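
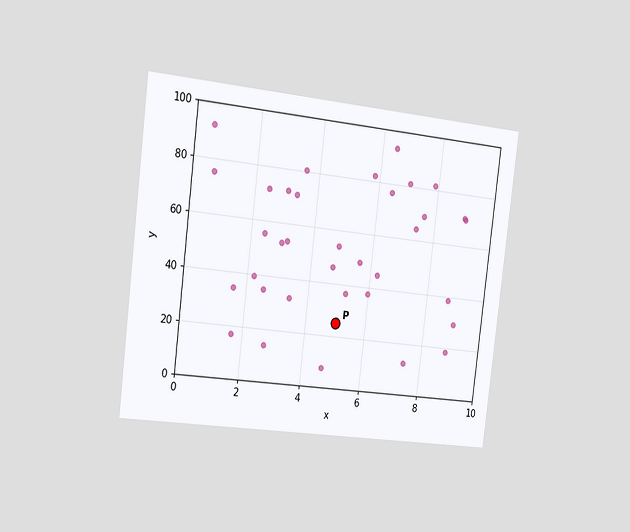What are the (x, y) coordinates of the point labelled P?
(5, 25)

The chart is tilted about 7° clockwise and viewed slightly from the left. Following the gridlines from P to each axis, P sits at (5, 25).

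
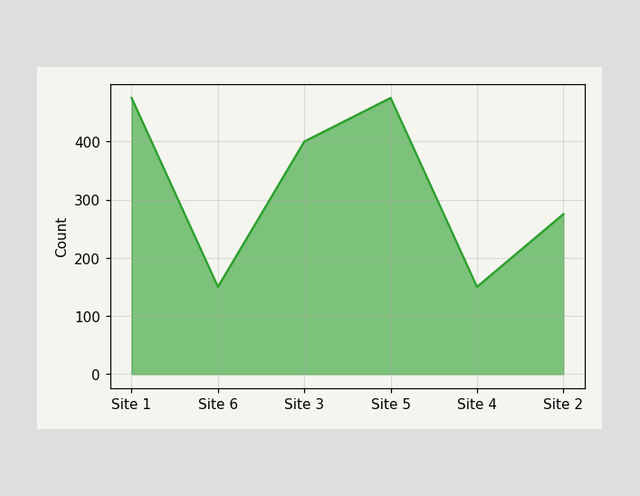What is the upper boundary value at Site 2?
275

At Site 2 the upper boundary is at 275.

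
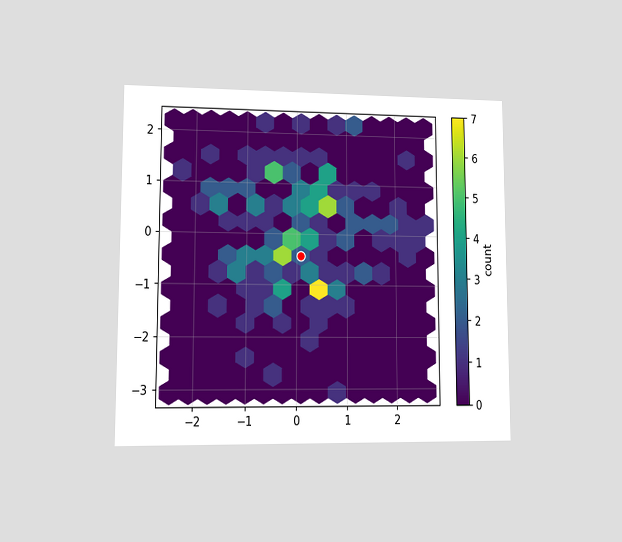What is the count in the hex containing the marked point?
2

The chart is viewed at a slight angle. The marked hex reads 2 on the colorbar.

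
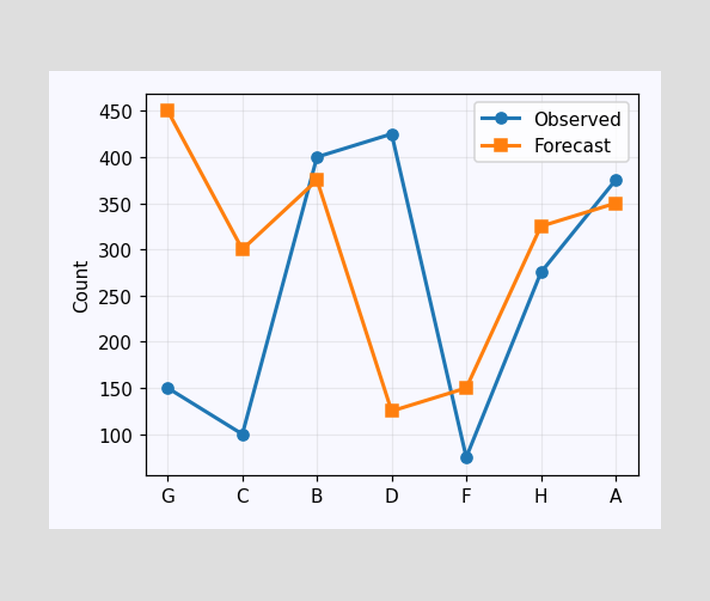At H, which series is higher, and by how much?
Forecast, by 50

At H, Forecast sits above the other line by 50.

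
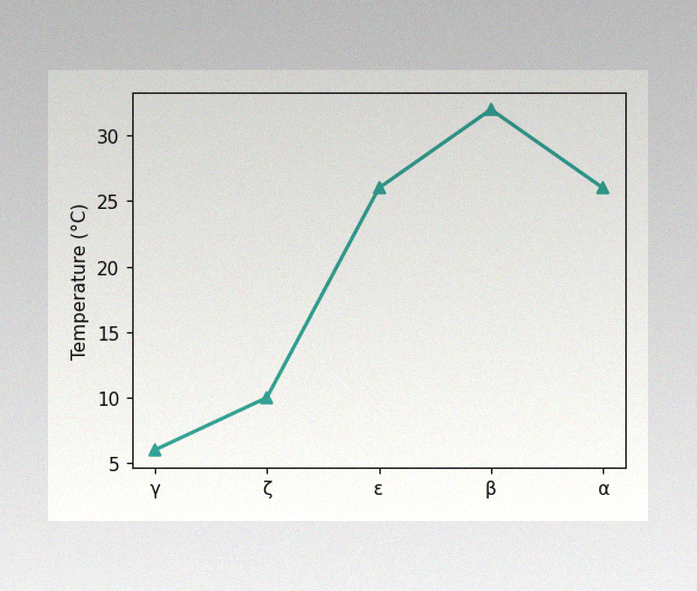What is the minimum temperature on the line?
6°C

The image has some photo noise and uneven lighting. The lowest point is at γ, and reading across to the y-axis gives 6°C.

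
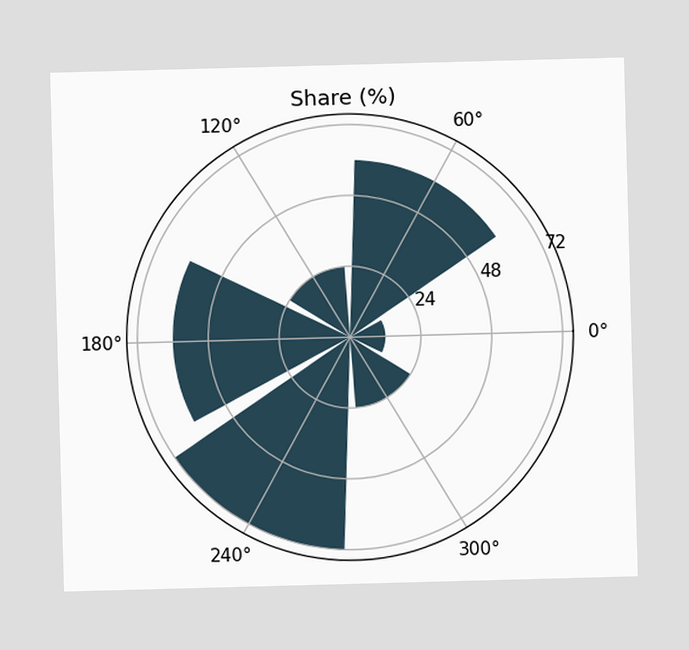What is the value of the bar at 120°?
The bar at 120° reaches 24% on the radial axis.

24%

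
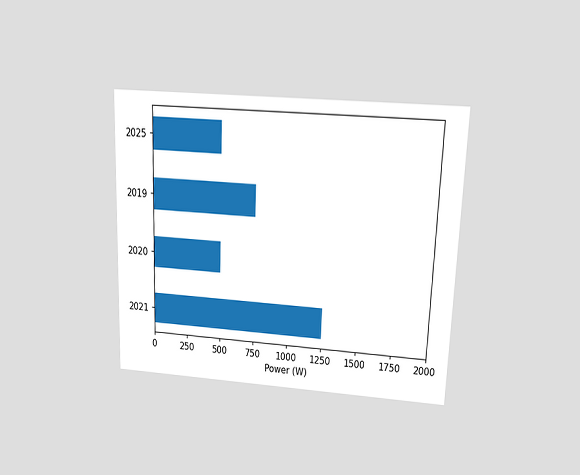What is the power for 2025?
500W

The chart is tilted about 2° clockwise and viewed slightly from above. Reading along the chart's x-axis, the 2025 bar reaches 500W.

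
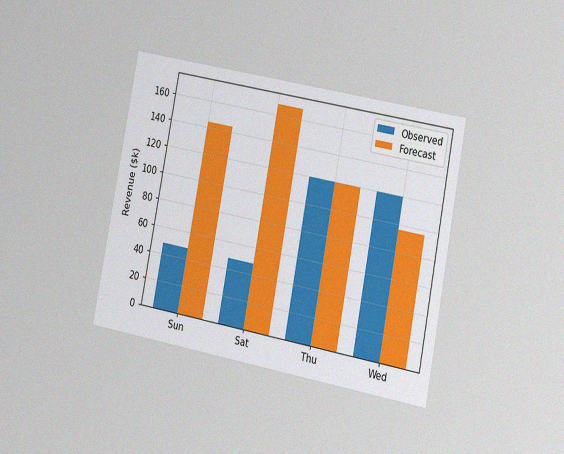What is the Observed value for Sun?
$48k

The chart is tilted about 11° clockwise and viewed at a slight angle, with some photo noise. The Observed bar at Sun reaches $48k on the y-axis.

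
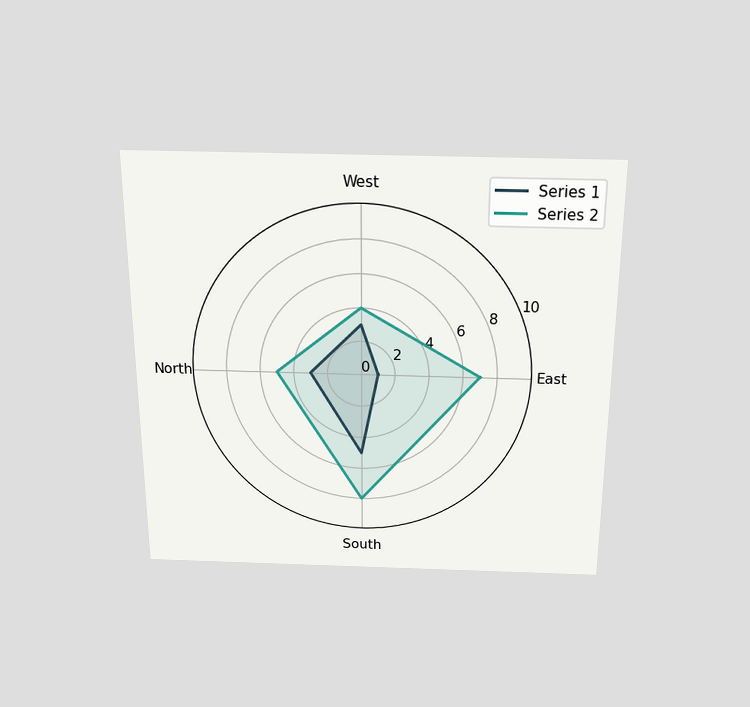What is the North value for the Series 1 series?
3

The chart is viewed slightly from above. On the North axis, Series 1 reaches 3.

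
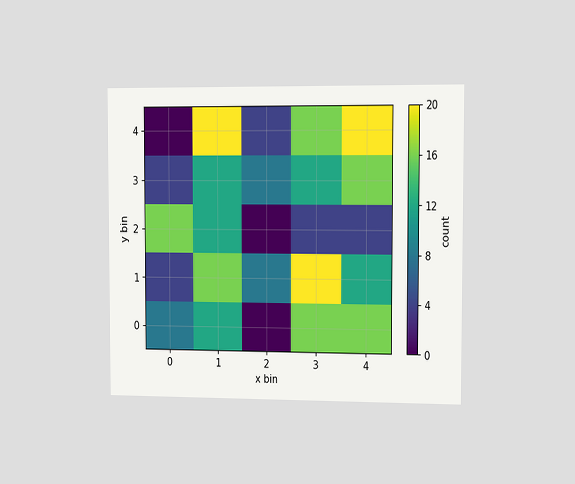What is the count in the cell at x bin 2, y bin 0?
The chart is viewed slightly from the right. Matching the cell (2, 0) against the colorbar gives 0.

0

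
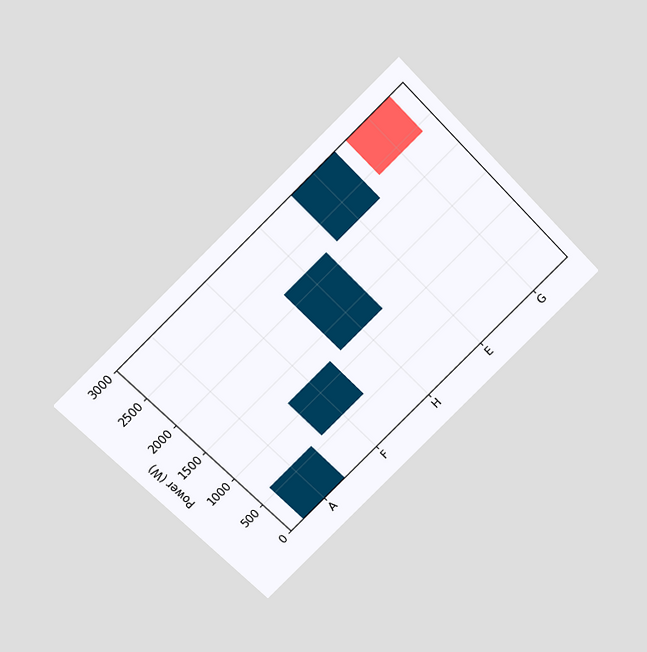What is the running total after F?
The chart is tilted about 45° counter-clockwise and viewed at a slight angle. After F the running total reaches 1200W.

1200W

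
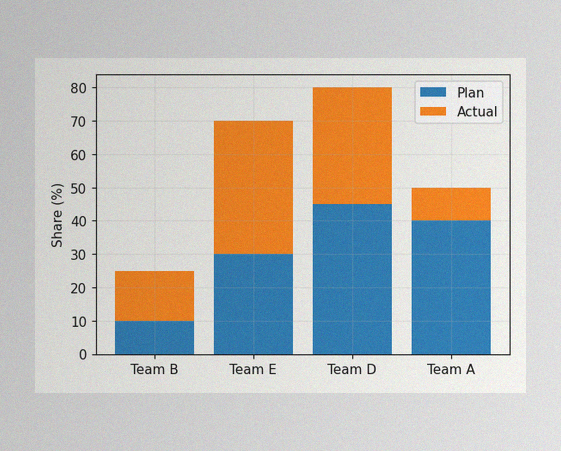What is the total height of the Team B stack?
25%

The image has some photo noise and uneven lighting. The Team B stack's top reaches 25% on the y-axis.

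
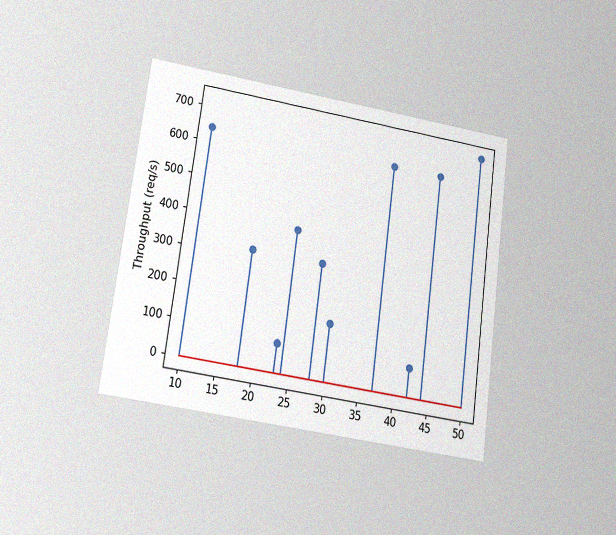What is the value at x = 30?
160req/s

The chart is tilted about 8° clockwise and viewed at a slight angle, with some photo noise. The stem at x=30 reaches 160req/s.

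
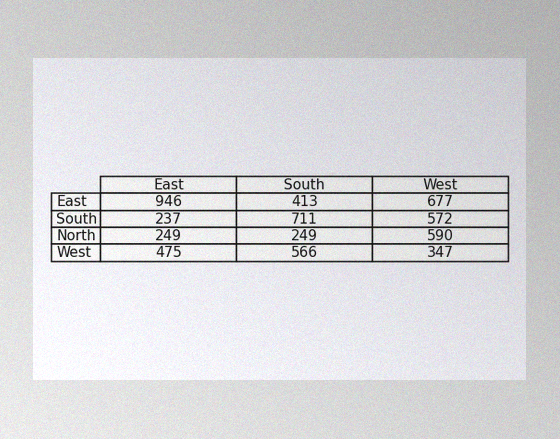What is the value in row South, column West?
The image has some photo noise and uneven lighting. The (South, West) cell reads 572.

572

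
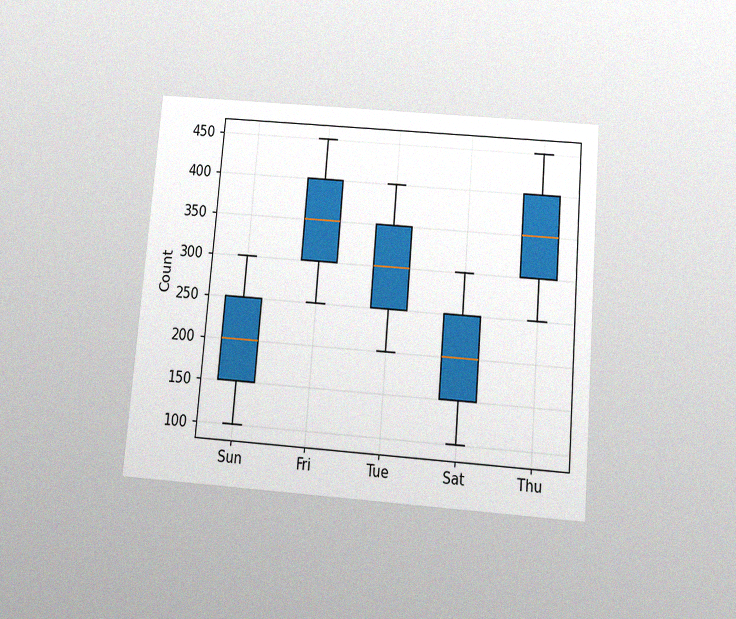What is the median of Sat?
The chart is tilted about 5° clockwise and viewed slightly from below, with some photo noise. The median line in the Sat box sits at 200.

200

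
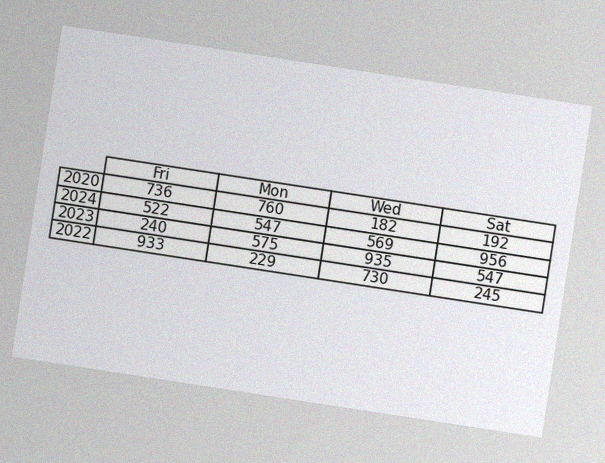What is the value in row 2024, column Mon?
The chart is tilted about 9° clockwise, with some photo noise. The (2024, Mon) cell reads 547.

547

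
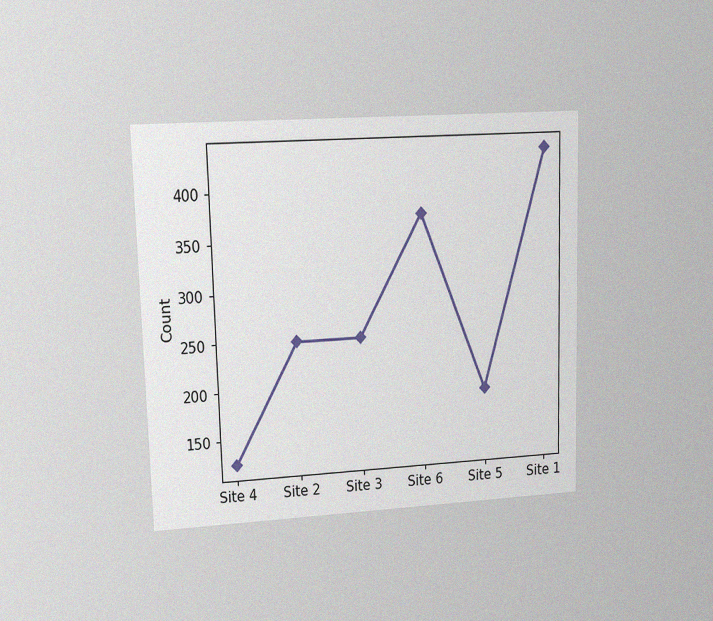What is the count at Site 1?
The chart is viewed at a slight angle, with some photo noise. At Site 1, the line is at 434.

434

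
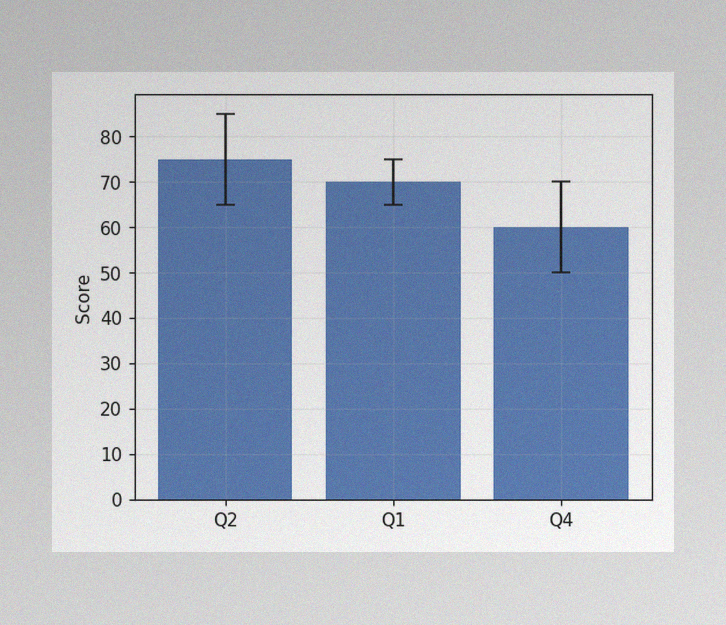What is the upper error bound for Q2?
85

The image has some photo noise and uneven lighting. The Q2 bar's upper whisker reaches 85.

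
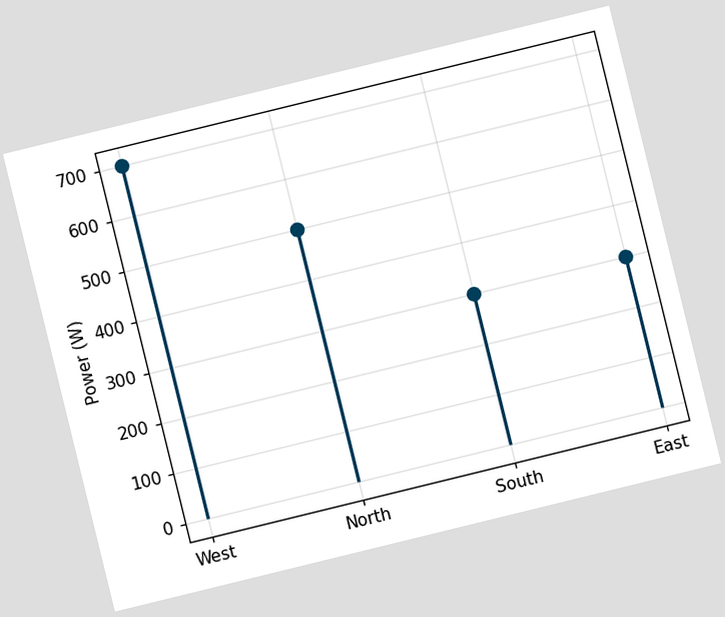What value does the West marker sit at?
The chart is tilted about 14° counter-clockwise. The West marker sits at 700W.

700W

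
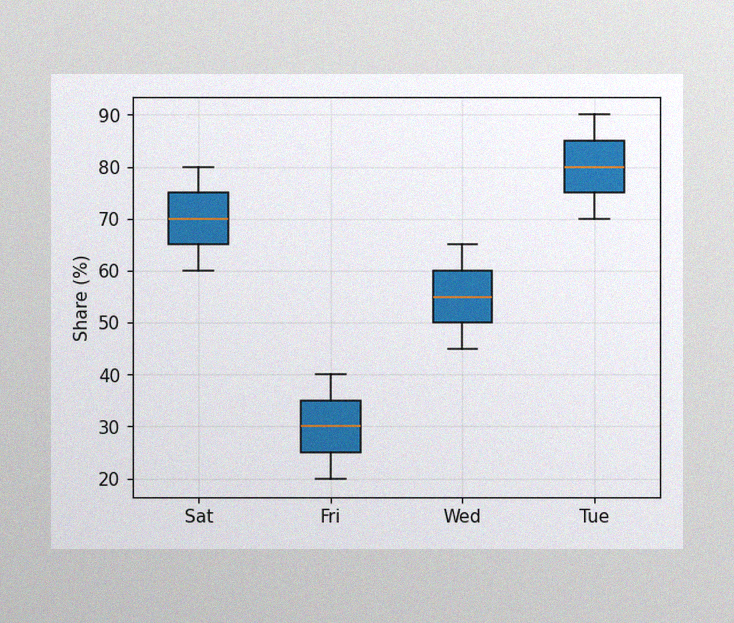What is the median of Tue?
80%

The image has some photo noise and uneven lighting. The median line in the Tue box sits at 80%.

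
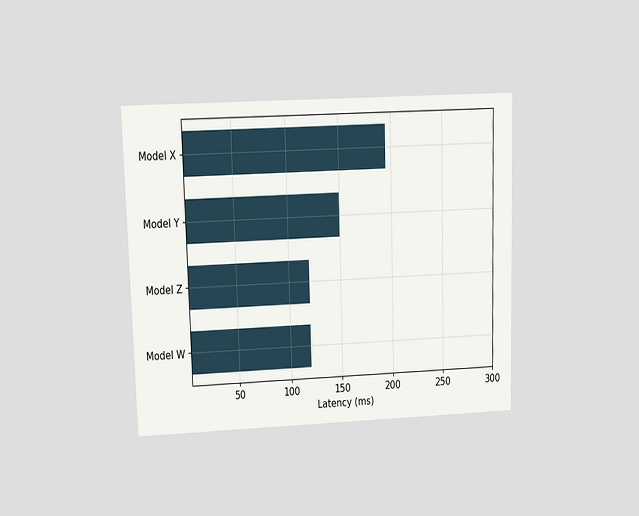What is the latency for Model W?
120ms

The chart is viewed at a slight angle. Reading along the chart's x-axis, the Model W bar reaches 120ms.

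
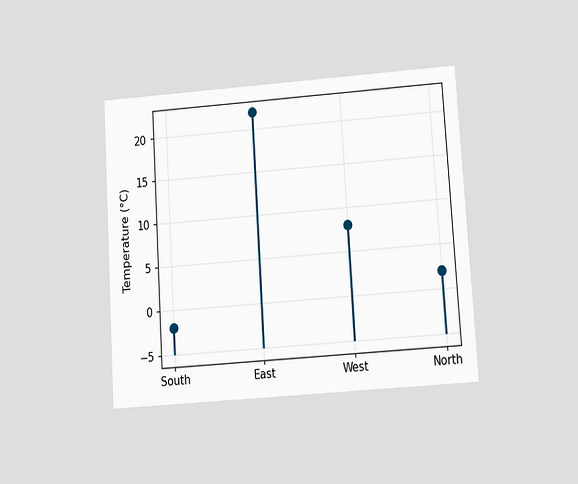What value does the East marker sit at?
The chart is tilted about 4° counter-clockwise and viewed at a slight angle. The East marker sits at 22°C.

22°C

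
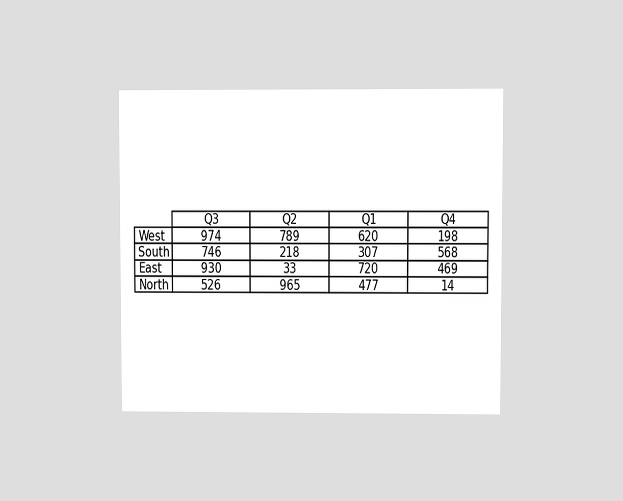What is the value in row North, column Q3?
The chart is viewed at a slight angle. The (North, Q3) cell reads 526.

526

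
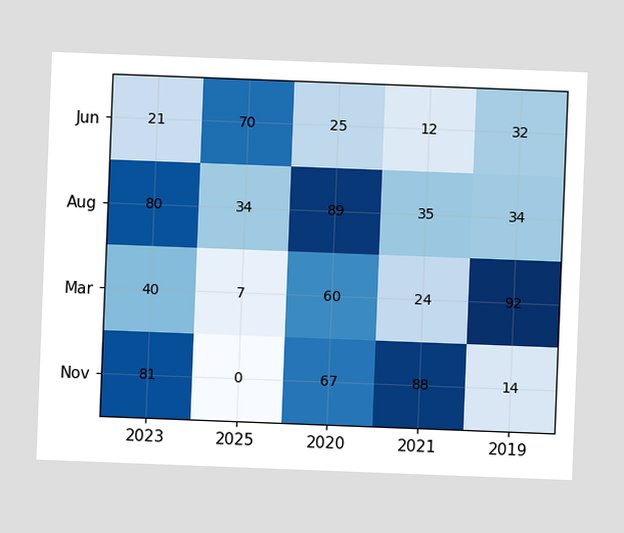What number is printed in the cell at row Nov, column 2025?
The chart is tilted about 2° clockwise. The (Nov, 2025) cell reads 0.

0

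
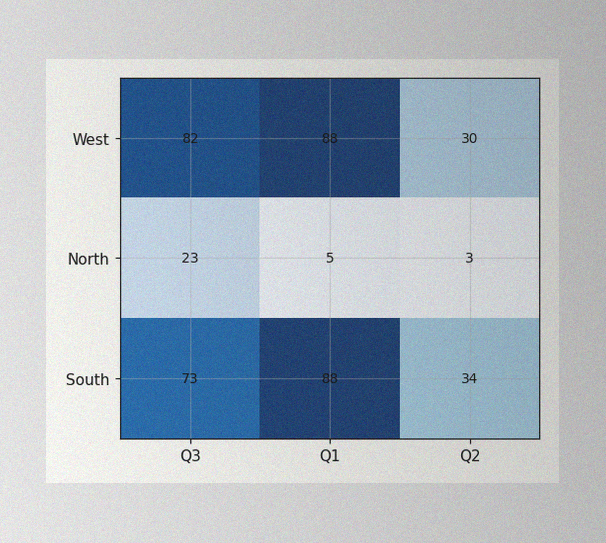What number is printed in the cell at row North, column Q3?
23

The image has some photo noise and uneven lighting. The (North, Q3) cell reads 23.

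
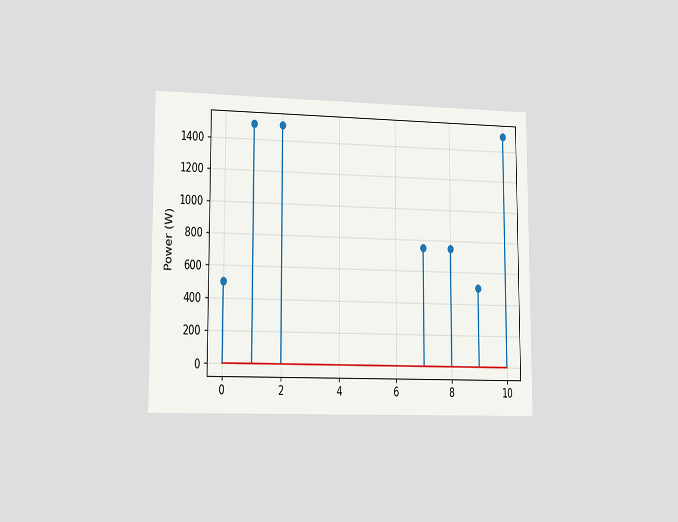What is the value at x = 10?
The chart is viewed slightly from the left. The stem at x=10 reaches 1500W.

1500W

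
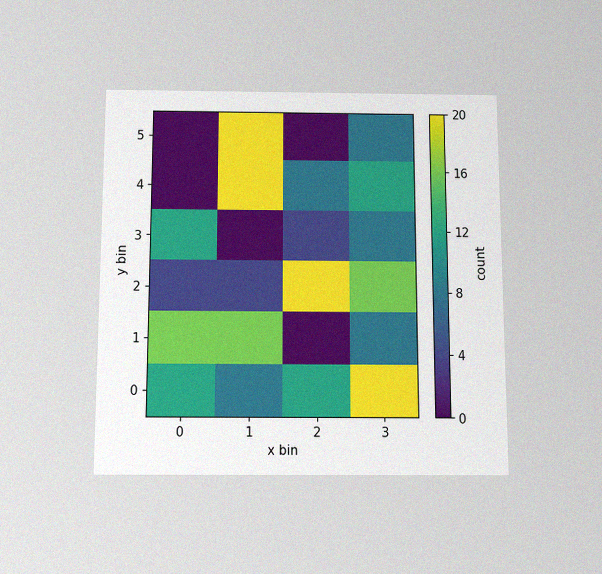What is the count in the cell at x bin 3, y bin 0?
20

The chart is viewed slightly from below, with some photo noise. Matching the cell (3, 0) against the colorbar gives 20.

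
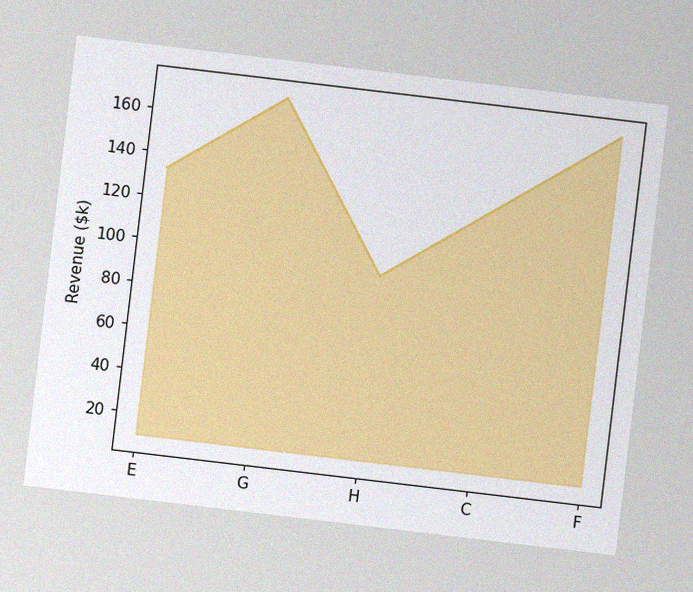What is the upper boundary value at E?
The chart is tilted about 7° clockwise, with some photo noise. At E the upper boundary is at $133k.

$133k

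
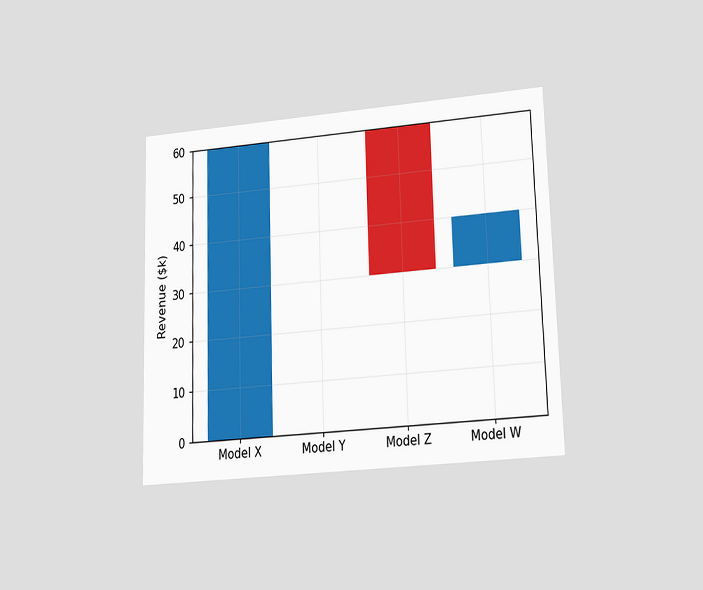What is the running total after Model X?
The chart is viewed at a slight angle. After Model X the running total reaches $60k.

$60k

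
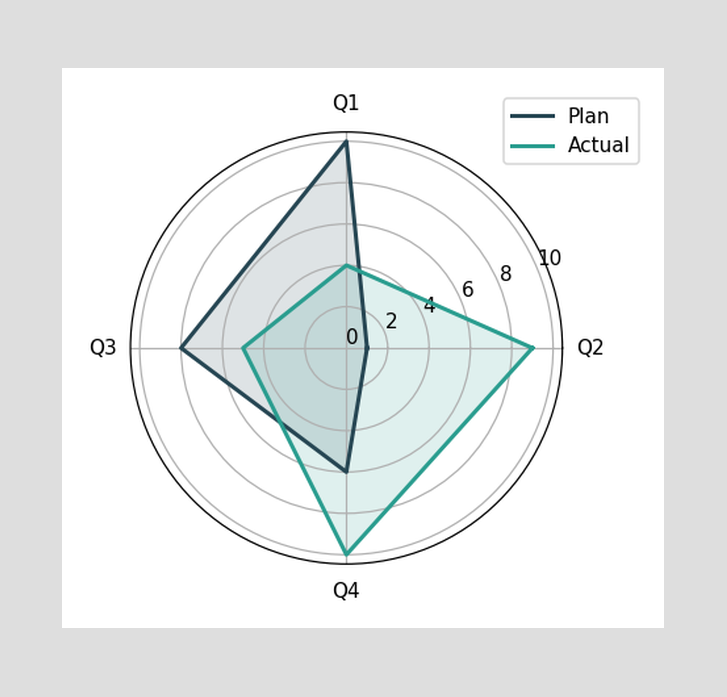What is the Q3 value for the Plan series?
On the Q3 axis, Plan reaches 8.

8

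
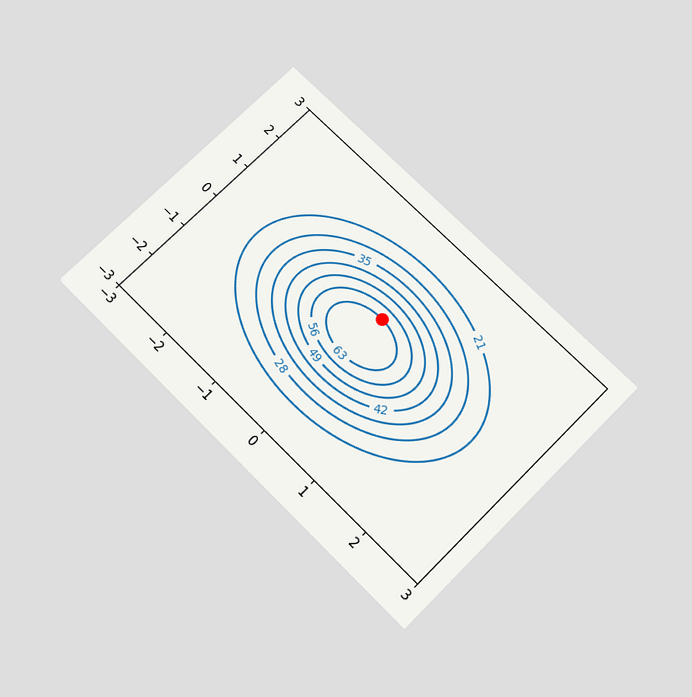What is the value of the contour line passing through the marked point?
63

The chart is tilted about 45° clockwise and viewed slightly from below. The marked point sits on the contour labelled 63.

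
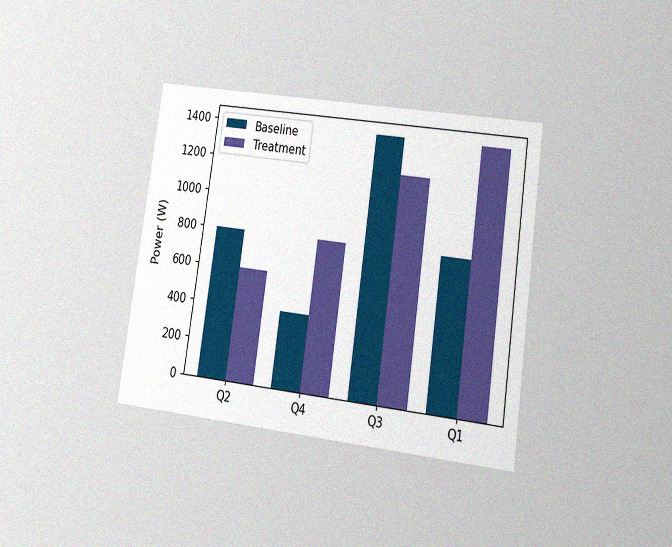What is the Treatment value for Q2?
600W

The chart is tilted about 8° clockwise and viewed at a slight angle, with some photo noise. The Treatment bar at Q2 reaches 600W on the y-axis.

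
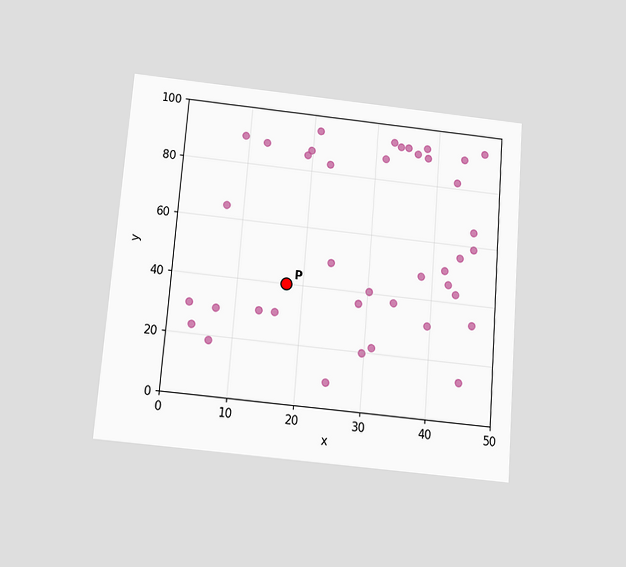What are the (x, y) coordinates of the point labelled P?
The chart is tilted about 5° clockwise and viewed slightly from below. Following the gridlines from P to each axis, P sits at (17.5, 40).

(17.5, 40)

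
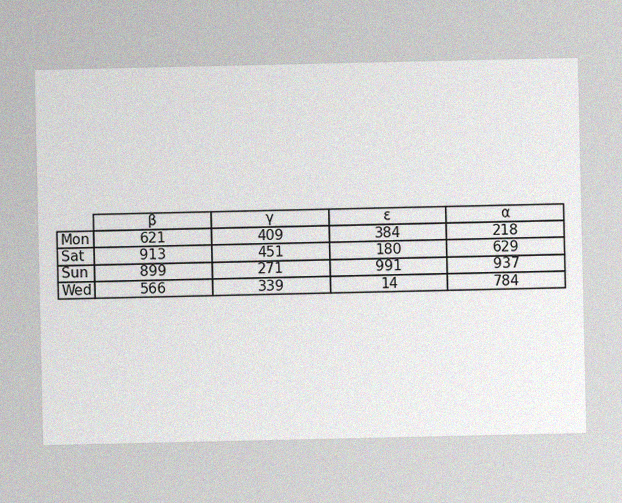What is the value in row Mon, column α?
218

The image has some photo noise and uneven lighting. The (Mon, α) cell reads 218.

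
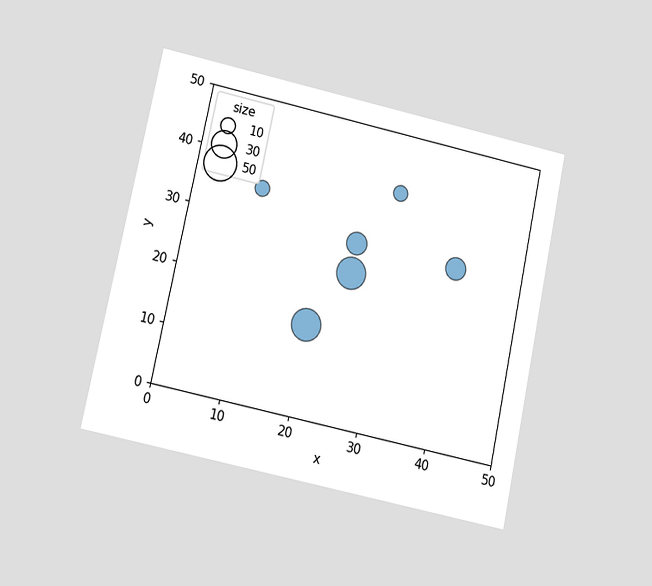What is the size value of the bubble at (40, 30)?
20

The chart is tilted about 12° clockwise and viewed at a slight angle. Matching the bubble at (40, 30) against the size legend gives 20.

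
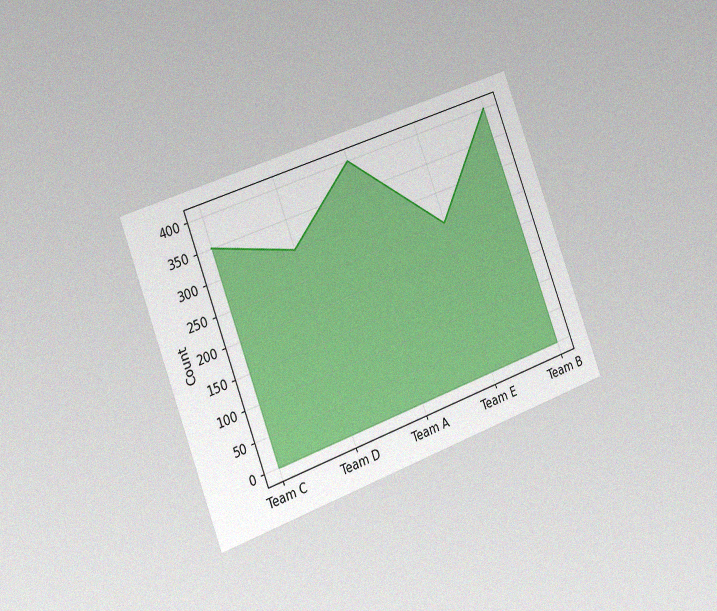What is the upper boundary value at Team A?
400

The chart is tilted about 21° counter-clockwise and viewed slightly from the left, with some photo noise. At Team A the upper boundary is at 400.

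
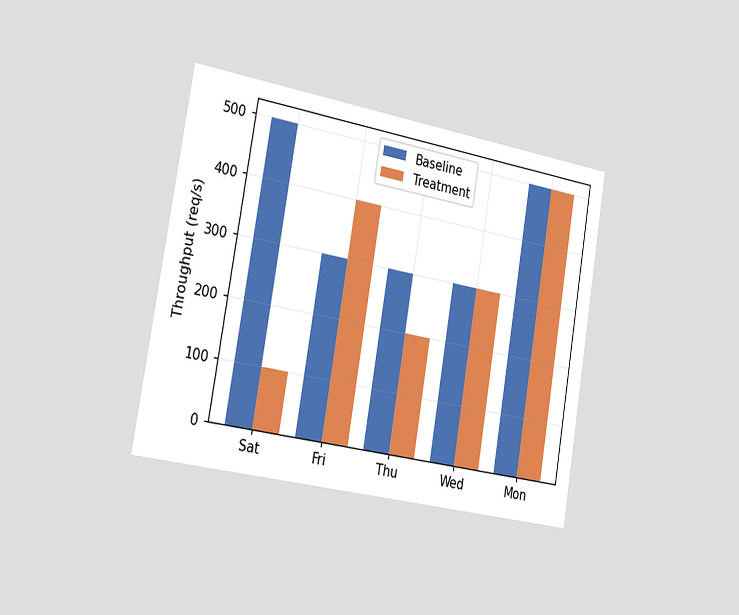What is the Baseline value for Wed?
300req/s

The chart is tilted about 10° clockwise and viewed slightly from the left. The Baseline bar at Wed reaches 300req/s on the y-axis.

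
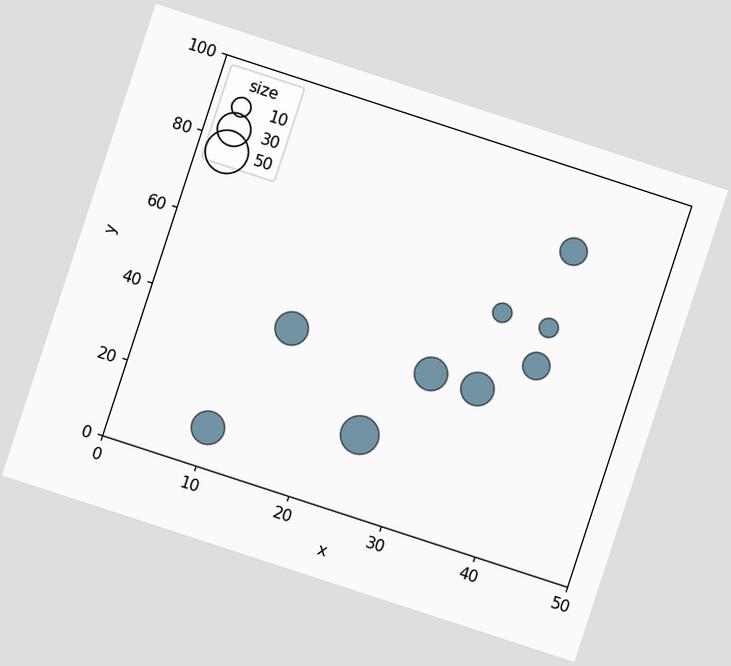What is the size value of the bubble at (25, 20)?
40

The chart is tilted about 18° clockwise. Matching the bubble at (25, 20) against the size legend gives 40.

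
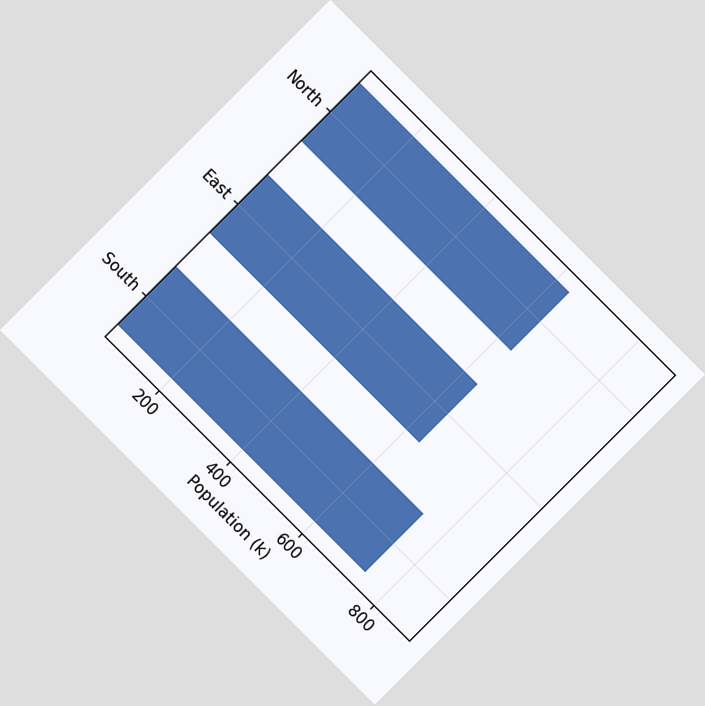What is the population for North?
The chart is tilted about 45° clockwise. Reading along the chart's x-axis, the North bar reaches 636k.

636k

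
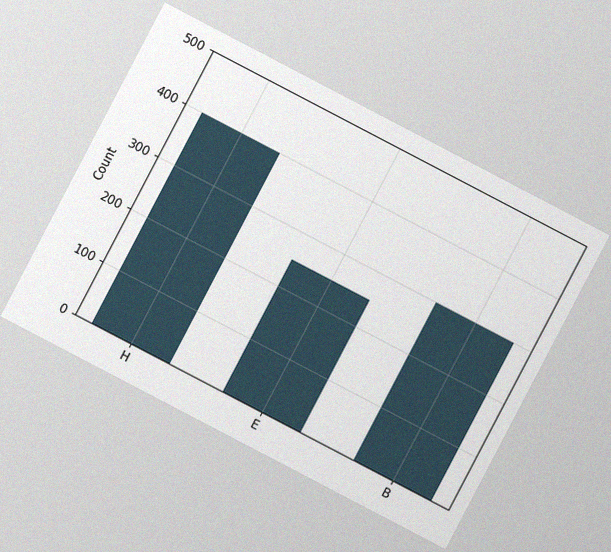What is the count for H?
The chart is tilted about 28° clockwise, with some photo noise. Reading along the chart's y-axis, the H bar reaches 400.

400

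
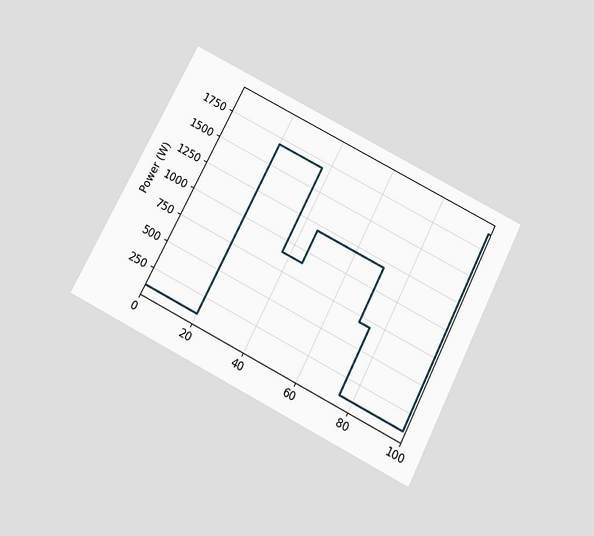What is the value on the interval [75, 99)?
The chart is tilted about 27° clockwise and viewed slightly from below. On [75, 99) the step sits at 100W.

100W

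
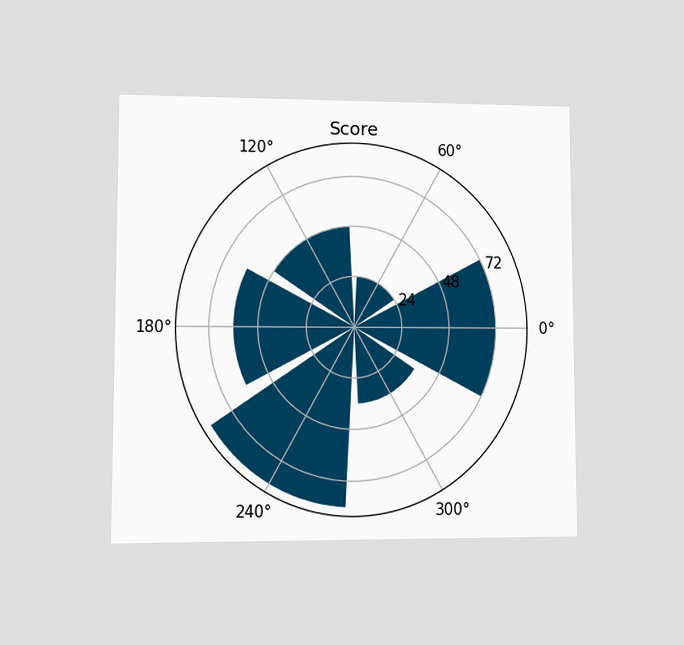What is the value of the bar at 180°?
The chart is viewed at a slight angle. The bar at 180° reaches 60 on the radial axis.

60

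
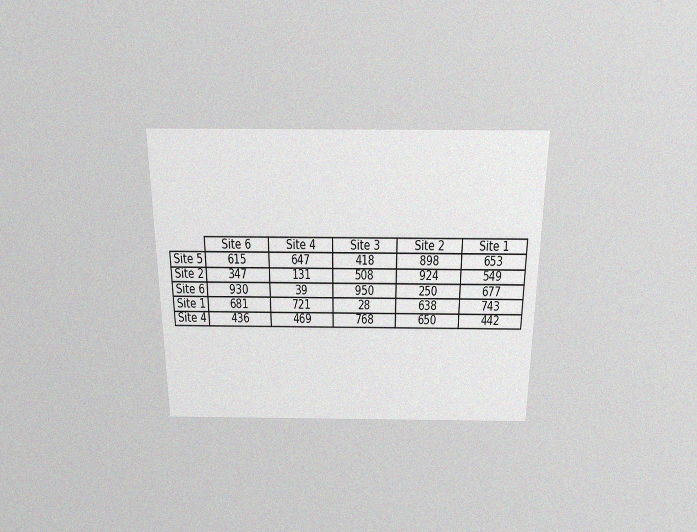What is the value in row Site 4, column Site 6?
The chart is viewed slightly from above, with some photo noise. The (Site 4, Site 6) cell reads 436.

436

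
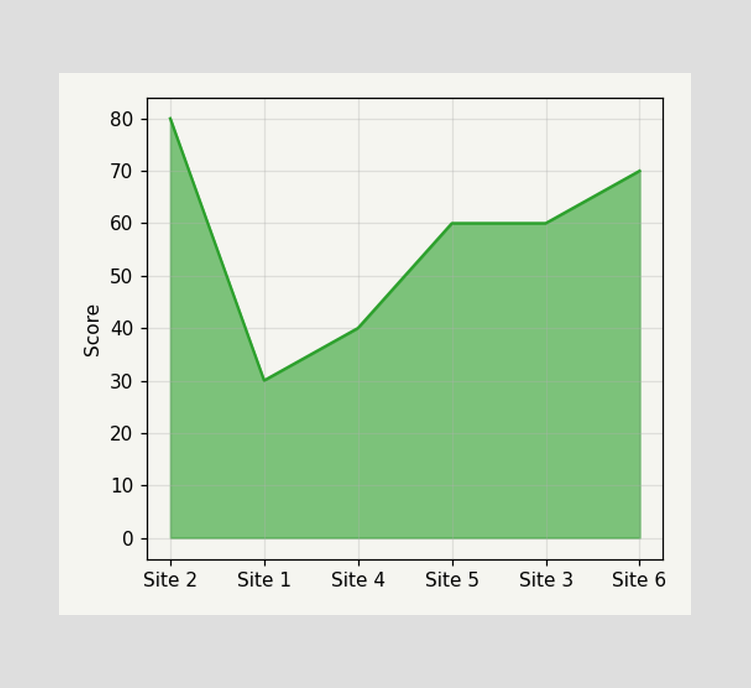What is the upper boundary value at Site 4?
40

At Site 4 the upper boundary is at 40.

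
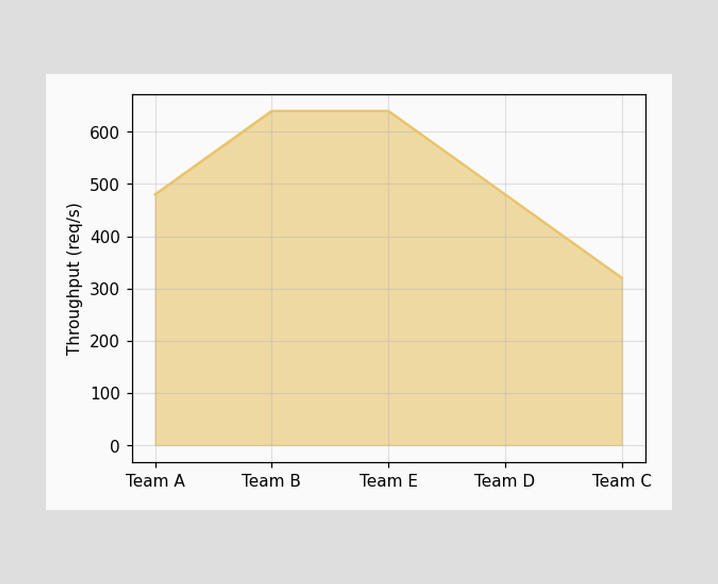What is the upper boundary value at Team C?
320req/s

At Team C the upper boundary is at 320req/s.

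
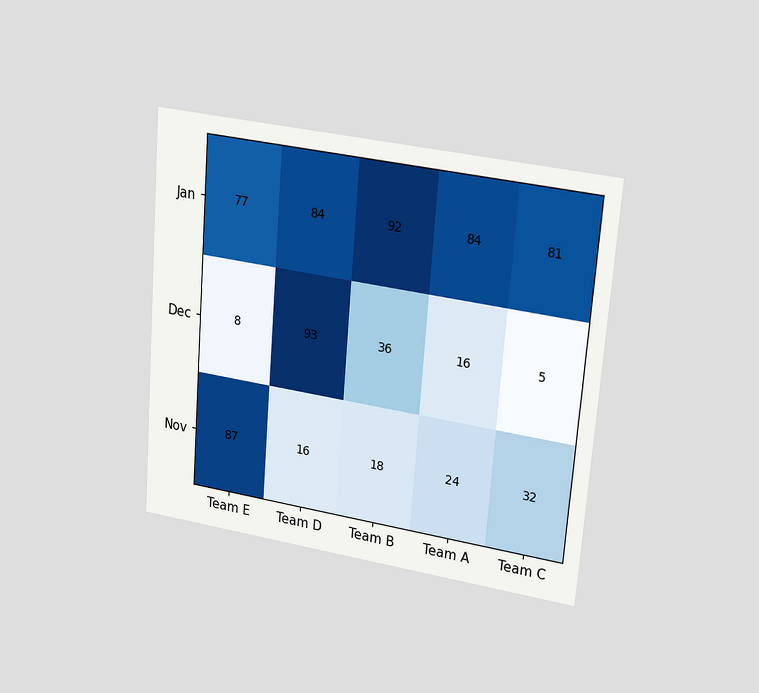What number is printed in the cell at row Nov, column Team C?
32

The chart is tilted about 4° clockwise and viewed at a slight angle. The (Nov, Team C) cell reads 32.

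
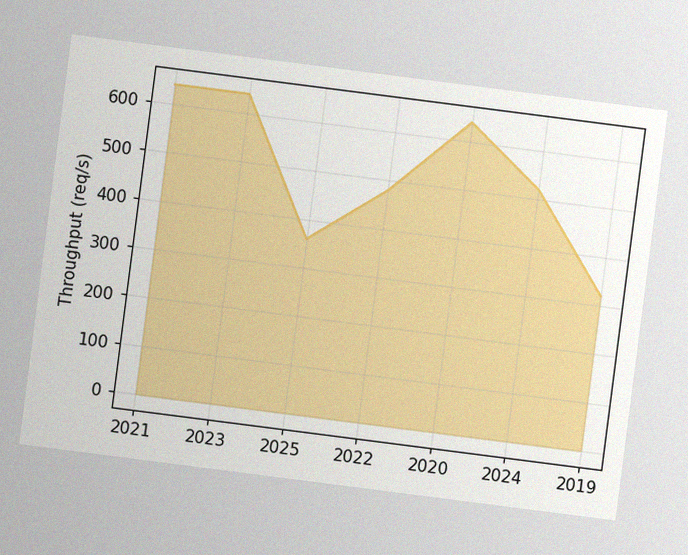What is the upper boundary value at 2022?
480req/s

The chart is tilted about 7° clockwise, with some photo noise. At 2022 the upper boundary is at 480req/s.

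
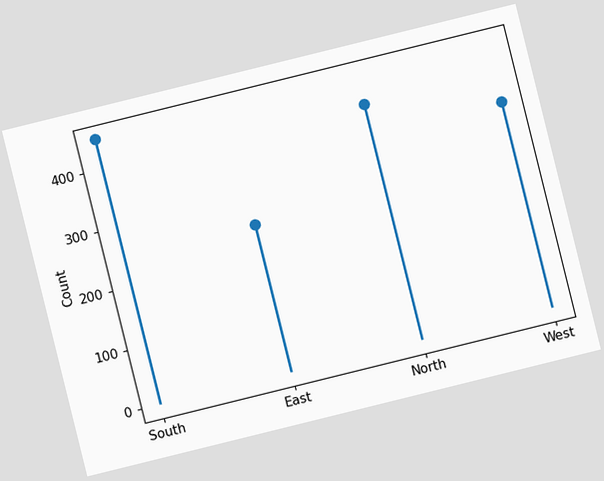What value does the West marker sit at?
350

The chart is tilted about 14° counter-clockwise. The West marker sits at 350.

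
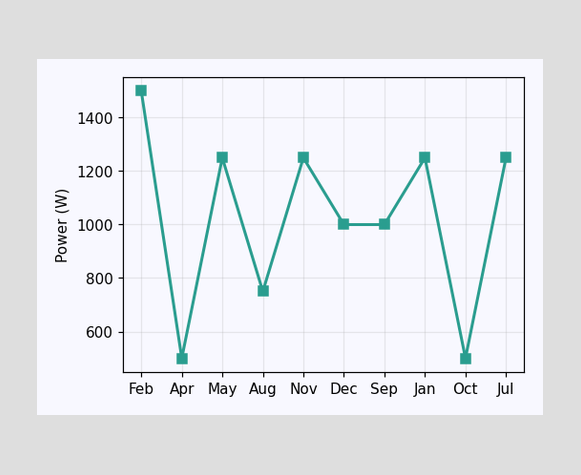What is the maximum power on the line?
1500W

The highest point is at Feb, and reading across to the y-axis gives 1500W.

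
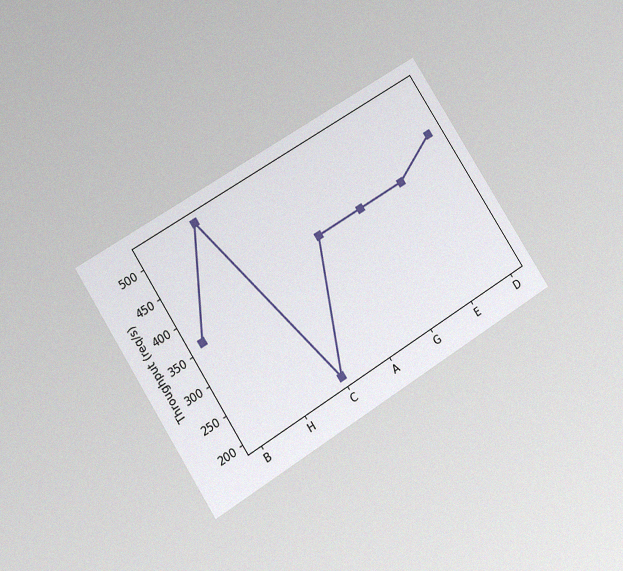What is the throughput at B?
360req/s

The chart is tilted about 33° counter-clockwise and viewed at a slight angle, with some photo noise. At B, the line is at 360req/s.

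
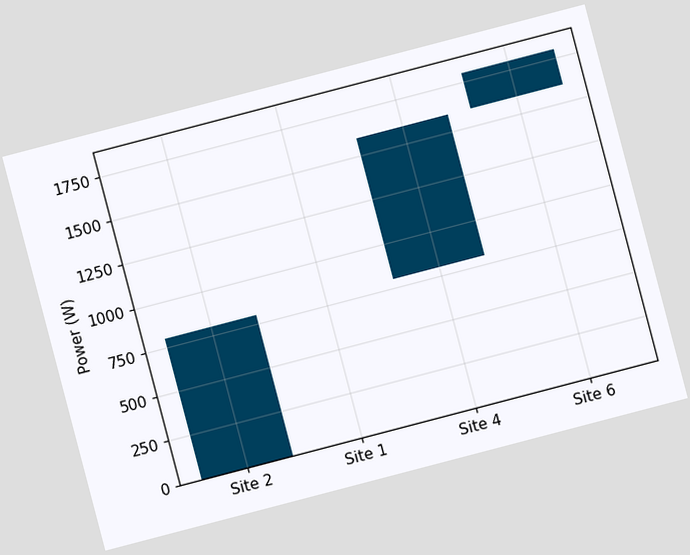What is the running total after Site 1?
800W

The chart is tilted about 15° counter-clockwise. After Site 1 the running total reaches 800W.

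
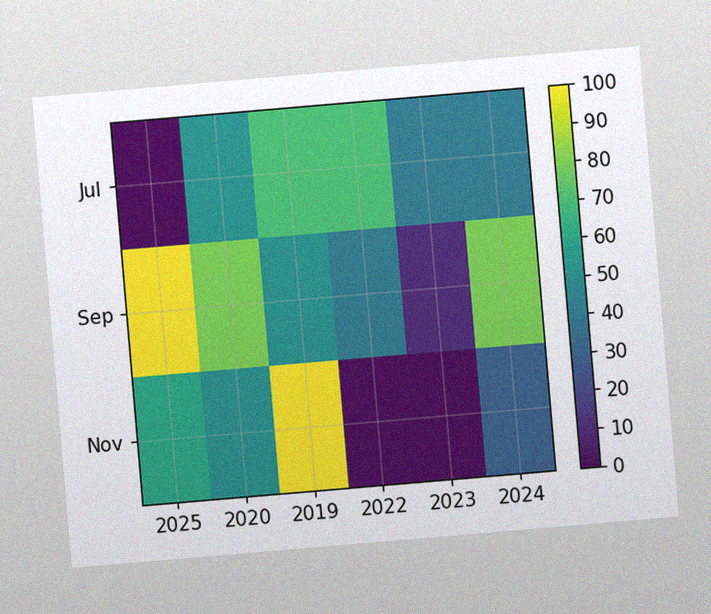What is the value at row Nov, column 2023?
The chart is tilted about 5° counter-clockwise, with some photo noise. Matching cell (Nov, 2023) against the colorbar gives 0.

0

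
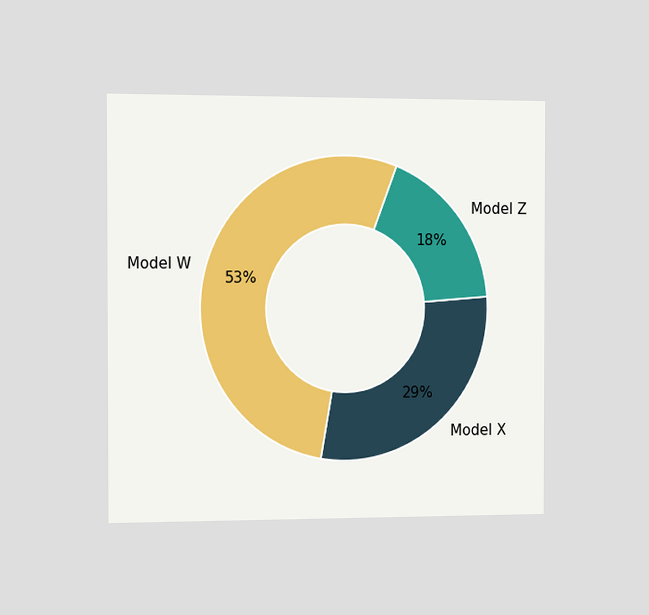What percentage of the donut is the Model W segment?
53%

The chart is viewed slightly from the left. The Model W segment takes up 53% of the ring.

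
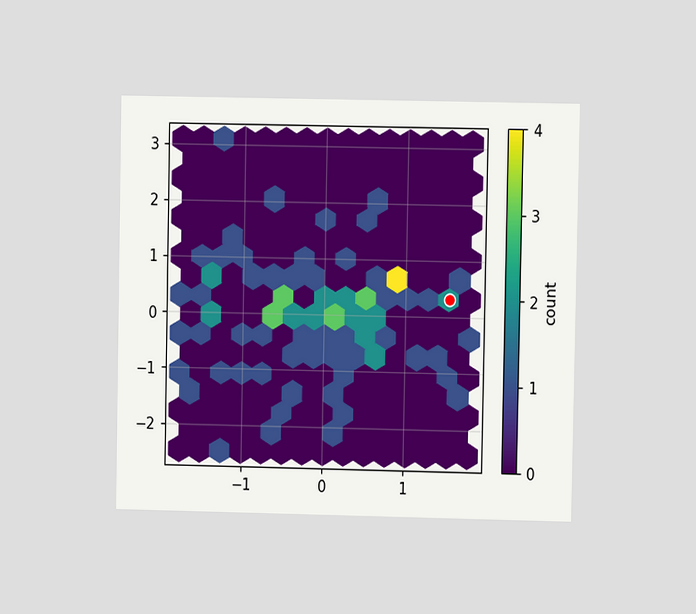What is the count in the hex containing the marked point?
2

The chart is viewed at a slight angle. The marked hex reads 2 on the colorbar.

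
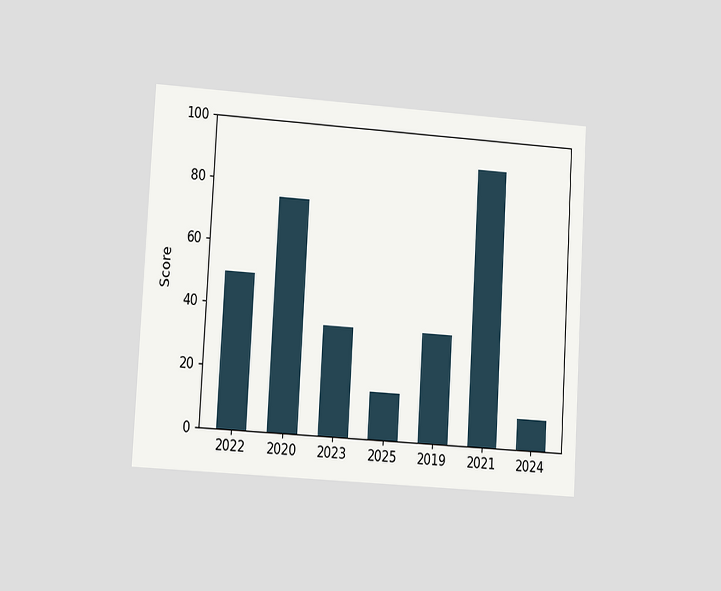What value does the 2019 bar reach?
35

The chart is tilted about 3° clockwise and viewed at a slight angle. Reading along the chart's y-axis, the 2019 bar reaches 35.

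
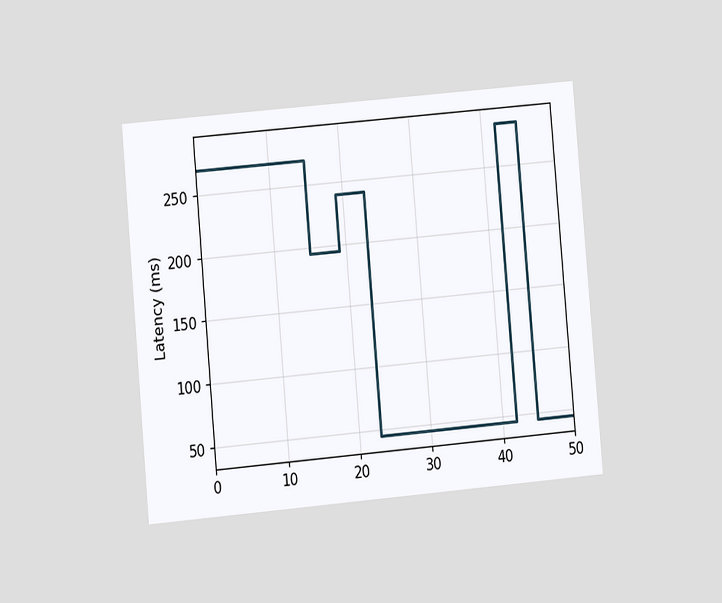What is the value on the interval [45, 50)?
45ms

The chart is tilted about 5° counter-clockwise and viewed at a slight angle. On [45, 50) the step sits at 45ms.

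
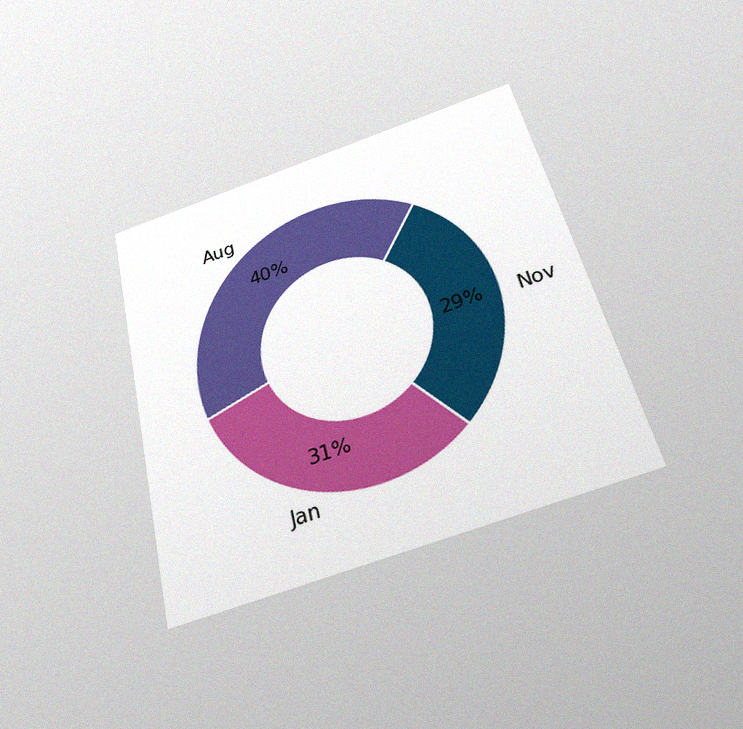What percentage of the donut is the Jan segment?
31%

The chart is tilted about 13° counter-clockwise and viewed slightly from below, with some photo noise. The Jan segment takes up 31% of the ring.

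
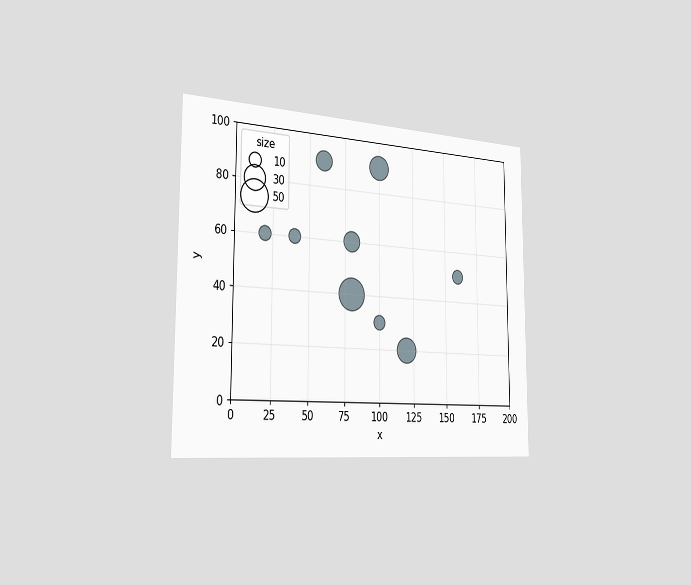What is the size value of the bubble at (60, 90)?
The chart is viewed slightly from the left. Matching the bubble at (60, 90) against the size legend gives 20.

20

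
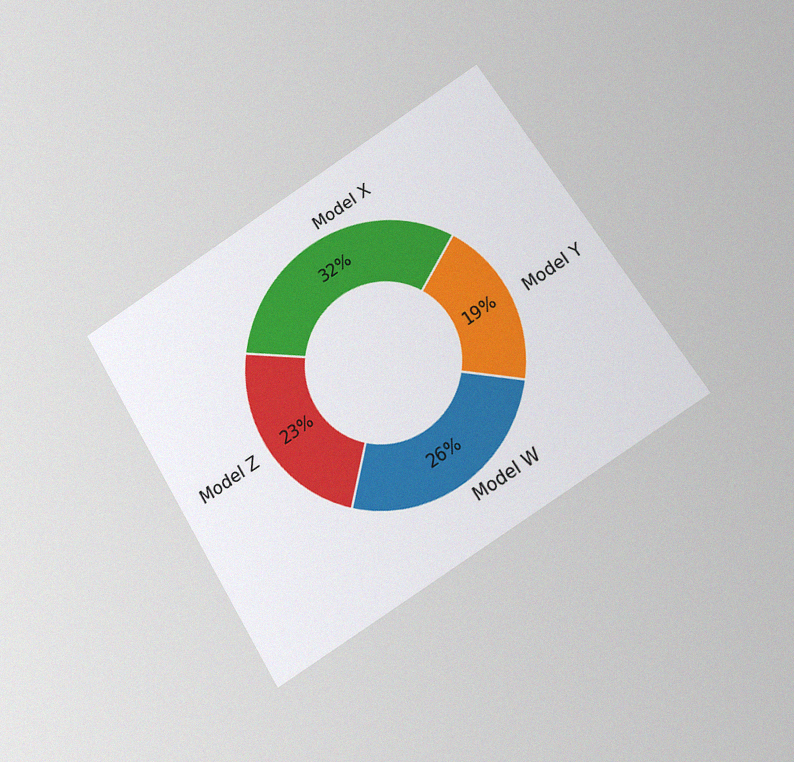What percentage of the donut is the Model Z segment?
The chart is tilted about 32° counter-clockwise and viewed at a slight angle, with some photo noise. The Model Z segment takes up 23% of the ring.

23%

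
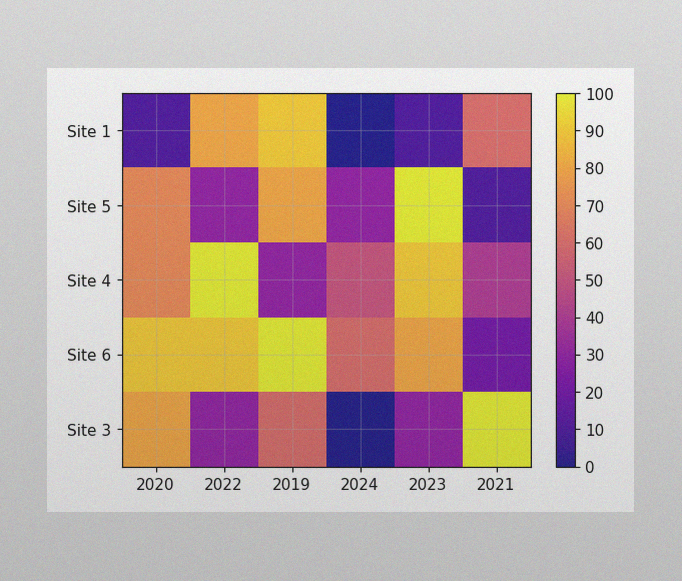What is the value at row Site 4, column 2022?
100

The image has some photo noise and uneven lighting. Matching cell (Site 4, 2022) against the colorbar gives 100.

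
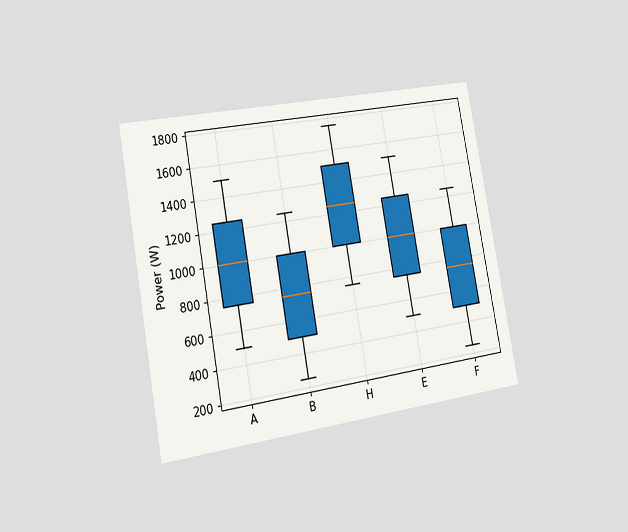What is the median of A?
1000W

The chart is tilted about 10° counter-clockwise and viewed slightly from the left. The median line in the A box sits at 1000W.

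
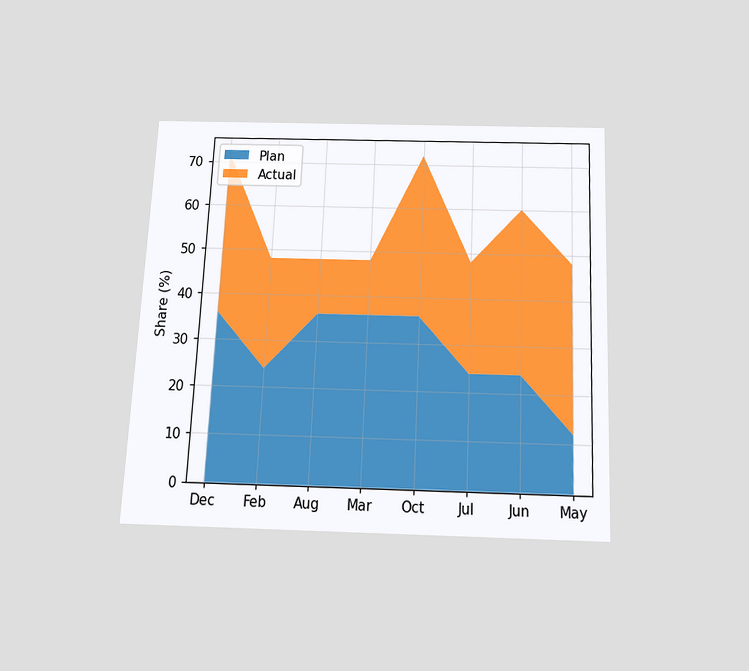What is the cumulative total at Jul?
48%

The chart is tilted about 3° clockwise and viewed slightly from below. The stacked total at Jul reaches 48%.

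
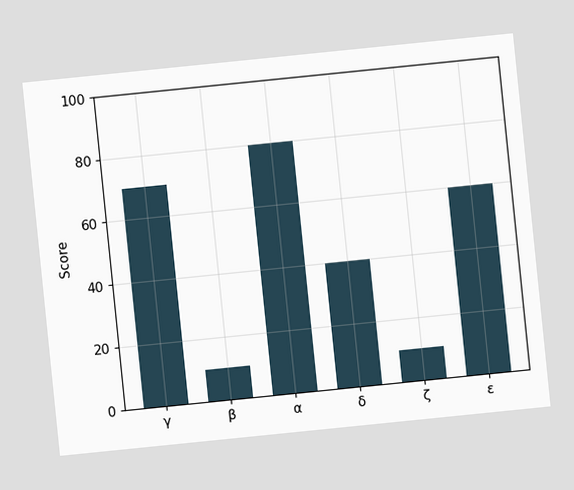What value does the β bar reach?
10

The chart is tilted about 6° counter-clockwise. Reading along the chart's y-axis, the β bar reaches 10.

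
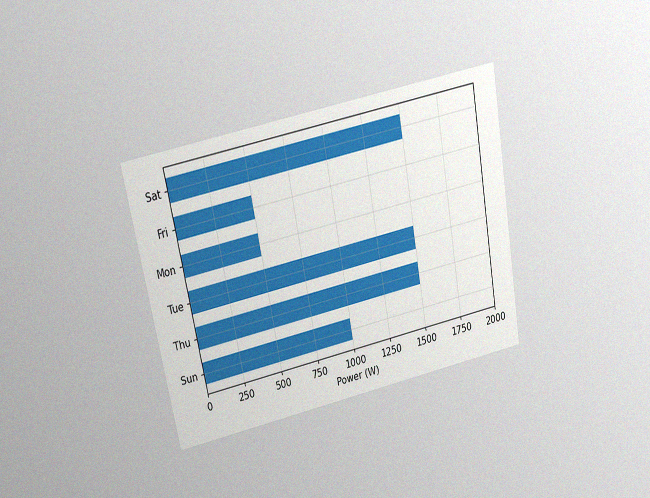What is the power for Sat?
The chart is tilted about 11° counter-clockwise and viewed slightly from above, with some photo noise. Reading along the chart's x-axis, the Sat bar reaches 1500W.

1500W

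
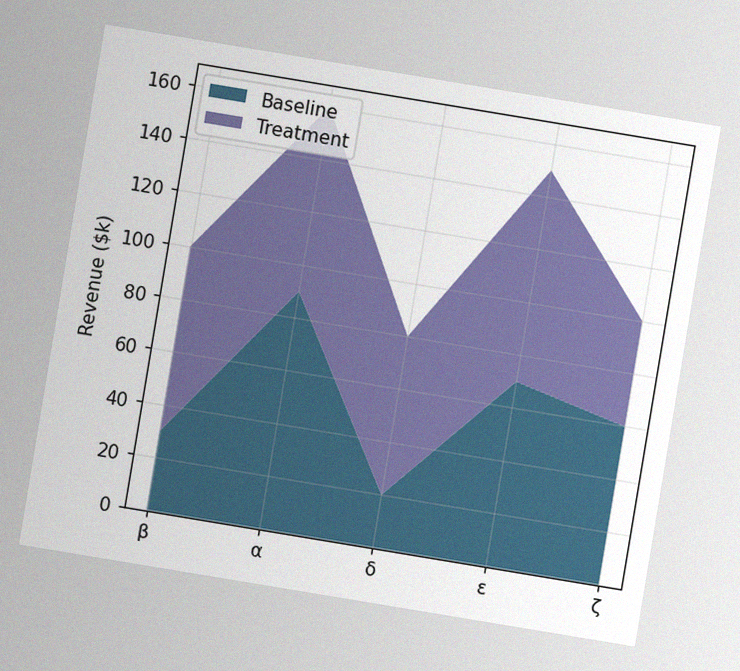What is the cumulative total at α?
$160k

The chart is tilted about 9° clockwise, with some photo noise. The stacked total at α reaches $160k.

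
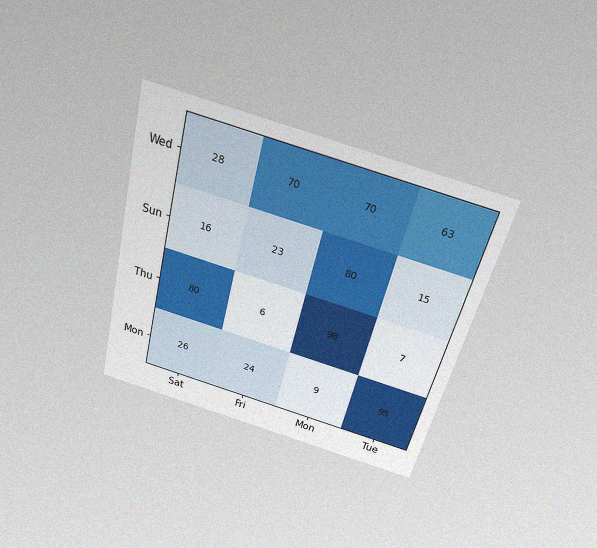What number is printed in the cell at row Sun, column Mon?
The chart is tilted about 14° clockwise and viewed slightly from above, with some photo noise. The (Sun, Mon) cell reads 80.

80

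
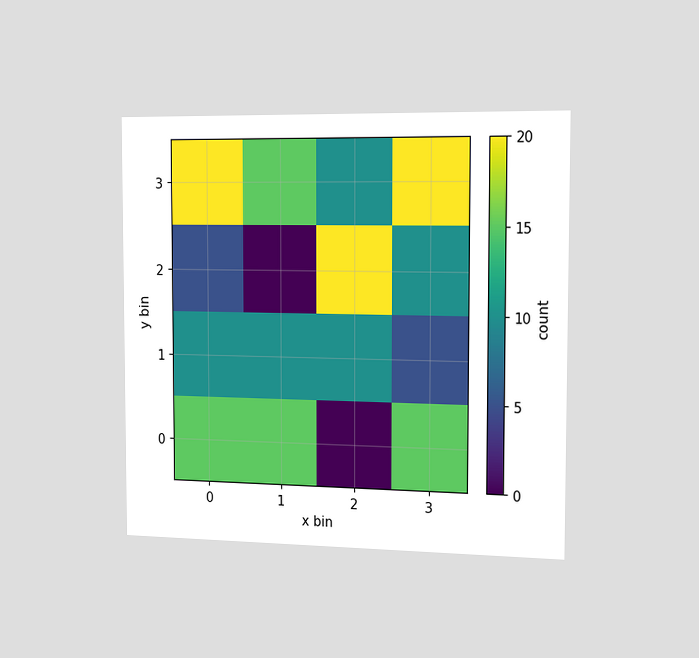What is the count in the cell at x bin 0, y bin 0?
The chart is viewed slightly from the right. Matching the cell (0, 0) against the colorbar gives 15.

15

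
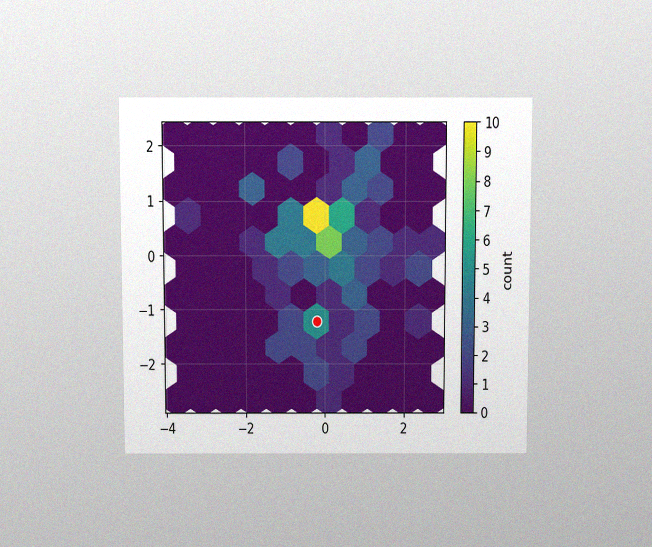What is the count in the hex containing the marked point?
5

The chart is viewed slightly from above, with some photo noise. The marked hex reads 5 on the colorbar.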